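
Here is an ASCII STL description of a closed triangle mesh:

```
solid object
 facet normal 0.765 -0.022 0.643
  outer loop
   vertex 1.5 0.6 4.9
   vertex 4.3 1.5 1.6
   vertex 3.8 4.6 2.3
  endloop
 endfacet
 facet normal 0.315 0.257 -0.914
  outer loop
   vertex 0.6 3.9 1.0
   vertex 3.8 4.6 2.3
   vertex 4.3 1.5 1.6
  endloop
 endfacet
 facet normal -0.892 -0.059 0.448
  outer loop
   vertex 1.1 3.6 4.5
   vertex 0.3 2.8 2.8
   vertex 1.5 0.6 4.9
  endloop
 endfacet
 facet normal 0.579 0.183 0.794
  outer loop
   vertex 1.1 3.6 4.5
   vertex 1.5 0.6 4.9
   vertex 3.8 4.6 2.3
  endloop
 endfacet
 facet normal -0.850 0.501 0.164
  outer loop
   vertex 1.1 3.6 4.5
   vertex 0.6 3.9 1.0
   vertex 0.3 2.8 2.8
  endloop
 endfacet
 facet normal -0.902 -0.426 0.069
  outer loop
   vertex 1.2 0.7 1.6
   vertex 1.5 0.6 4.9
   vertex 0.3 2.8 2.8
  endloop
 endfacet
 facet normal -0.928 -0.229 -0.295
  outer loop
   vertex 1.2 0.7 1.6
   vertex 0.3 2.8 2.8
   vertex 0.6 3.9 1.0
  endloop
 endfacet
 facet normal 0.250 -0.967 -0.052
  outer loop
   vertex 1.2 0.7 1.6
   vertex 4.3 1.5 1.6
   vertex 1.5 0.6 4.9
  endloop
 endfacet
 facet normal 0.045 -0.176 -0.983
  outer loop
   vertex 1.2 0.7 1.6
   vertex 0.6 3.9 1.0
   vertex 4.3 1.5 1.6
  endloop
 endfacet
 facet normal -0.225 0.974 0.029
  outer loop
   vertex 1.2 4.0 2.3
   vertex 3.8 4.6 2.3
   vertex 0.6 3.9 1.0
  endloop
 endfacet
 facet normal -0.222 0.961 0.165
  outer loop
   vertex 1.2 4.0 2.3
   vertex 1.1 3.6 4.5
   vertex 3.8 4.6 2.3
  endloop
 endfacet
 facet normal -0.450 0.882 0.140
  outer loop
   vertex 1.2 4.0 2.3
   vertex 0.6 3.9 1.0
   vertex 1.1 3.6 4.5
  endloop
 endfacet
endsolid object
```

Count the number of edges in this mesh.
18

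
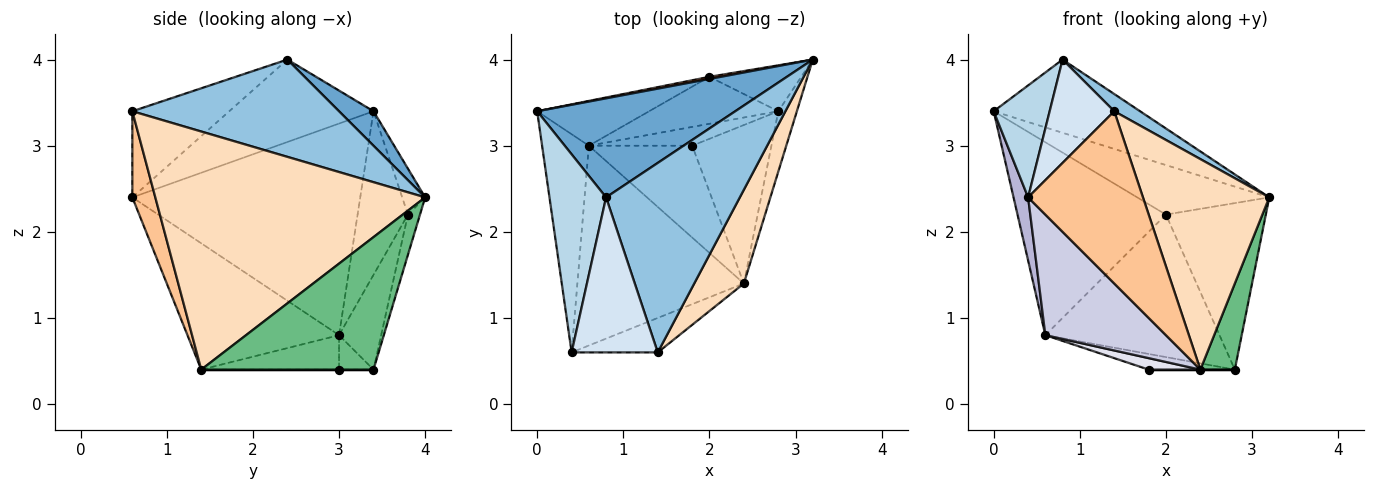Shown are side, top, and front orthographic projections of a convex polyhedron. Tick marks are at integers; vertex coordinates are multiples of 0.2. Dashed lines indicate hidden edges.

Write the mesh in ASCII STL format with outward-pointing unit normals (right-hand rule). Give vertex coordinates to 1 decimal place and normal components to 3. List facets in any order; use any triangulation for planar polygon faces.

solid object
 facet normal 0.139 0.589 0.796
  outer loop
   vertex 0.8 2.4 4.0
   vertex 3.2 4.0 2.4
   vertex 0.0 3.4 3.4
  endloop
 endfacet
 facet normal 0.587 -0.073 0.807
  outer loop
   vertex 0.8 2.4 4.0
   vertex 1.4 0.6 3.4
   vertex 3.2 4.0 2.4
  endloop
 endfacet
 facet normal -0.785 -0.305 0.539
  outer loop
   vertex 0.8 2.4 4.0
   vertex 0.0 3.4 3.4
   vertex 0.4 0.6 2.4
  endloop
 endfacet
 facet normal -0.640 -0.426 0.640
  outer loop
   vertex 0.8 2.4 4.0
   vertex 0.4 0.6 2.4
   vertex 1.4 0.6 3.4
  endloop
 endfacet
 facet normal -0.171 0.984 0.043
  outer loop
   vertex 2.0 3.8 2.2
   vertex 0.0 3.4 3.4
   vertex 3.2 4.0 2.4
  endloop
 endfacet
 facet normal -0.116 0.958 -0.264
  outer loop
   vertex 2.0 3.8 2.2
   vertex 3.2 4.0 2.4
   vertex 2.8 3.4 0.4
  endloop
 endfacet
 facet normal 0.192 -0.962 -0.192
  outer loop
   vertex 2.4 1.4 0.4
   vertex 1.4 0.6 3.4
   vertex 0.4 0.6 2.4
  endloop
 endfacet
 facet normal 0.890 -0.417 0.186
  outer loop
   vertex 2.4 1.4 0.4
   vertex 3.2 4.0 2.4
   vertex 1.4 0.6 3.4
  endloop
 endfacet
 facet normal 0.971 -0.194 -0.136
  outer loop
   vertex 2.4 1.4 0.4
   vertex 2.8 3.4 0.4
   vertex 3.2 4.0 2.4
  endloop
 endfacet
 facet normal 0.000 0.000 -1.000
  outer loop
   vertex 2.4 1.4 0.4
   vertex 1.8 3.0 0.4
   vertex 2.8 3.4 0.4
  endloop
 endfacet
 facet normal -0.224 0.926 -0.305
  outer loop
   vertex 0.6 3.0 0.8
   vertex 2.0 3.8 2.2
   vertex 2.8 3.4 0.4
  endloop
 endfacet
 facet normal -0.248 0.620 -0.744
  outer loop
   vertex 0.6 3.0 0.8
   vertex 2.8 3.4 0.4
   vertex 1.8 3.0 0.4
  endloop
 endfacet
 facet normal -0.314 0.925 -0.215
  outer loop
   vertex 0.6 3.0 0.8
   vertex 0.0 3.4 3.4
   vertex 2.0 3.8 2.2
  endloop
 endfacet
 facet normal -0.975 -0.062 -0.215
  outer loop
   vertex 0.6 3.0 0.8
   vertex 0.4 0.6 2.4
   vertex 0.0 3.4 3.4
  endloop
 endfacet
 facet normal -0.545 -0.433 -0.718
  outer loop
   vertex 0.6 3.0 0.8
   vertex 2.4 1.4 0.4
   vertex 0.4 0.6 2.4
  endloop
 endfacet
 facet normal -0.314 -0.118 -0.942
  outer loop
   vertex 0.6 3.0 0.8
   vertex 1.8 3.0 0.4
   vertex 2.4 1.4 0.4
  endloop
 endfacet
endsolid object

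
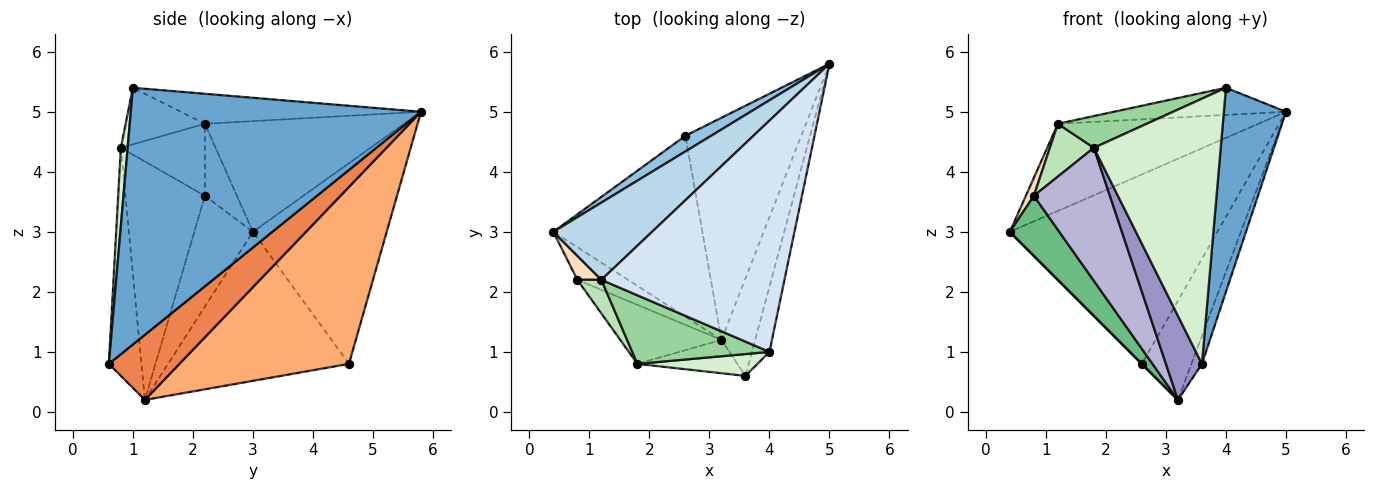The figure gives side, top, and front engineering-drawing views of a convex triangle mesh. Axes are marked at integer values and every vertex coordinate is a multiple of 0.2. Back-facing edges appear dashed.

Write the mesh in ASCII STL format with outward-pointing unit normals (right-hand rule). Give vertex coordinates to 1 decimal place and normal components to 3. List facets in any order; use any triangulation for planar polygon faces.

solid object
 facet normal 0.976 -0.209 -0.067
  outer loop
   vertex 4.0 1.0 5.4
   vertex 3.6 0.6 0.8
   vertex 5.0 5.8 5.0
  endloop
 endfacet
 facet normal -0.541 0.838 0.069
  outer loop
   vertex 2.6 4.6 0.8
   vertex 0.4 3.0 3.0
   vertex 5.0 5.8 5.0
  endloop
 endfacet
 facet normal -0.597 0.600 0.532
  outer loop
   vertex 1.2 2.2 4.8
   vertex 5.0 5.8 5.0
   vertex 0.4 3.0 3.0
  endloop
 endfacet
 facet normal -0.161 0.115 0.980
  outer loop
   vertex 1.2 2.2 4.8
   vertex 4.0 1.0 5.4
   vertex 5.0 5.8 5.0
  endloop
 endfacet
 facet normal 0.880 0.131 -0.456
  outer loop
   vertex 3.2 1.2 0.2
   vertex 5.0 5.8 5.0
   vertex 3.6 0.6 0.8
  endloop
 endfacet
 facet normal 0.813 0.237 -0.532
  outer loop
   vertex 3.2 1.2 0.2
   vertex 2.6 4.6 0.8
   vertex 5.0 5.8 5.0
  endloop
 endfacet
 facet normal -0.707 0.000 -0.707
  outer loop
   vertex 3.2 1.2 0.2
   vertex 0.4 3.0 3.0
   vertex 2.6 4.6 0.8
  endloop
 endfacet
 facet normal -0.923 -0.231 0.308
  outer loop
   vertex 0.8 2.2 3.6
   vertex 1.2 2.2 4.8
   vertex 0.4 3.0 3.0
  endloop
 endfacet
 facet normal -0.722 -0.609 -0.330
  outer loop
   vertex 0.8 2.2 3.6
   vertex 0.4 3.0 3.0
   vertex 3.2 1.2 0.2
  endloop
 endfacet
 facet normal -0.351 -0.393 0.850
  outer loop
   vertex 1.8 0.8 4.4
   vertex 4.0 1.0 5.4
   vertex 1.2 2.2 4.8
  endloop
 endfacet
 facet normal -0.850 -0.445 0.283
  outer loop
   vertex 1.8 0.8 4.4
   vertex 1.2 2.2 4.8
   vertex 0.8 2.2 3.6
  endloop
 endfacet
 facet normal 0.053 -0.995 0.082
  outer loop
   vertex 1.8 0.8 4.4
   vertex 3.6 0.6 0.8
   vertex 4.0 1.0 5.4
  endloop
 endfacet
 facet normal -0.644 -0.711 -0.282
  outer loop
   vertex 1.8 0.8 4.4
   vertex 3.2 1.2 0.2
   vertex 3.6 0.6 0.8
  endloop
 endfacet
 facet normal -0.691 -0.661 -0.293
  outer loop
   vertex 1.8 0.8 4.4
   vertex 0.8 2.2 3.6
   vertex 3.2 1.2 0.2
  endloop
 endfacet
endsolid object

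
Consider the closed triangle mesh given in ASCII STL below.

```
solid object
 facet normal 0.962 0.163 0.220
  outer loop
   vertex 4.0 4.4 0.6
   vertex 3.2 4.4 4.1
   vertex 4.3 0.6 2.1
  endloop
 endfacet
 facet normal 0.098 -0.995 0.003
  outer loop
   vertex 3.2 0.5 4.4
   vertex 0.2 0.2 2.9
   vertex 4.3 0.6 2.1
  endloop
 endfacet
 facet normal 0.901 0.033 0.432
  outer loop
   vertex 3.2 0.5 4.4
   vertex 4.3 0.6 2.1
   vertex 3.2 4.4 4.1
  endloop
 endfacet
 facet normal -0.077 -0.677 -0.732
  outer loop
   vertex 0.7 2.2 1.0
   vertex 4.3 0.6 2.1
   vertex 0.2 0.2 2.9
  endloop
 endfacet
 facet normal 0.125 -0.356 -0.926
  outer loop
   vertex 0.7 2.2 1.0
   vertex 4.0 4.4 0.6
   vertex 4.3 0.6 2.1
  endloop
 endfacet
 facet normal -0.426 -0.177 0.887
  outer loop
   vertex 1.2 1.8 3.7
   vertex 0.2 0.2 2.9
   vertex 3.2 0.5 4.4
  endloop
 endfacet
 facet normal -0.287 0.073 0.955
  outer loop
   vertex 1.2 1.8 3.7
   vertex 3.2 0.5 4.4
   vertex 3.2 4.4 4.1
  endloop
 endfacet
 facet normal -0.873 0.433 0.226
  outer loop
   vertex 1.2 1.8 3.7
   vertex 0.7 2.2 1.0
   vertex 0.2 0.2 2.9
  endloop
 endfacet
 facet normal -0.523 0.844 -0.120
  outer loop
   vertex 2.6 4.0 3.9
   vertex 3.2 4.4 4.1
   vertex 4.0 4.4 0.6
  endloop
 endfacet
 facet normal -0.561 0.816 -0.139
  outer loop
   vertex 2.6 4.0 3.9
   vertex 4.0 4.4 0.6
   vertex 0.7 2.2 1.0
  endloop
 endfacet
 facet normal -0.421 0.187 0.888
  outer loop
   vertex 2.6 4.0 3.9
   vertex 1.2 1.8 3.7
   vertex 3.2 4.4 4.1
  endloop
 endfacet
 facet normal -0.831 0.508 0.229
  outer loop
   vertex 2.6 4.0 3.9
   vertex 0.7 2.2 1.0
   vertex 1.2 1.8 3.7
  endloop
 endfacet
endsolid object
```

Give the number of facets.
12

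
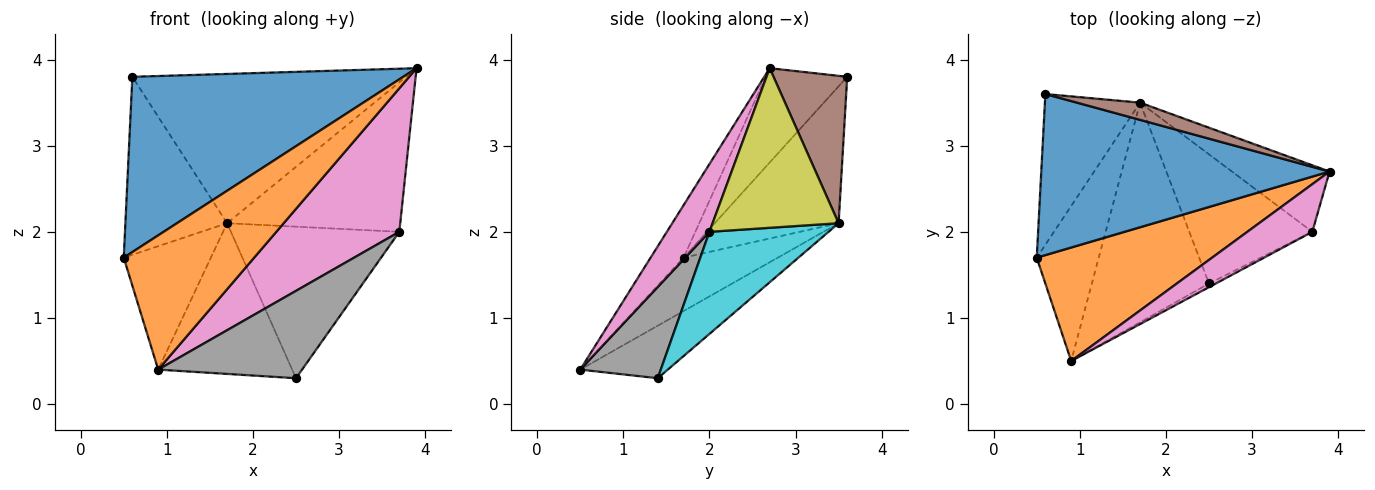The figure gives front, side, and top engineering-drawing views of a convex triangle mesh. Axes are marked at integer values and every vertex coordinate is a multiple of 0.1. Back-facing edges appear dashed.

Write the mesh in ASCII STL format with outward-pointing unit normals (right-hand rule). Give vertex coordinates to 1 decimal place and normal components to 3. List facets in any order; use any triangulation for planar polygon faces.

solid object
 facet normal -0.216 -0.719 0.661
  outer loop
   vertex 0.6 3.6 3.8
   vertex 0.5 1.7 1.7
   vertex 3.9 2.7 3.9
  endloop
 endfacet
 facet normal -0.190 -0.750 0.634
  outer loop
   vertex 0.9 0.5 0.4
   vertex 3.9 2.7 3.9
   vertex 0.5 1.7 1.7
  endloop
 endfacet
 facet normal -0.681 0.559 -0.473
  outer loop
   vertex 1.7 3.5 2.1
   vertex 0.5 1.7 1.7
   vertex 0.6 3.6 3.8
  endloop
 endfacet
 facet normal -0.559 0.517 -0.649
  outer loop
   vertex 1.7 3.5 2.1
   vertex 0.9 0.5 0.4
   vertex 0.5 1.7 1.7
  endloop
 endfacet
 facet normal -0.347 0.531 -0.773
  outer loop
   vertex 1.7 3.5 2.1
   vertex 2.5 1.4 0.3
   vertex 0.9 0.5 0.4
  endloop
 endfacet
 facet normal 0.258 0.960 0.111
  outer loop
   vertex 1.7 3.5 2.1
   vertex 0.6 3.6 3.8
   vertex 3.9 2.7 3.9
  endloop
 endfacet
 facet normal 0.312 -0.902 0.299
  outer loop
   vertex 3.7 2.0 2.0
   vertex 3.9 2.7 3.9
   vertex 0.9 0.5 0.4
  endloop
 endfacet
 facet normal 0.488 -0.872 -0.037
  outer loop
   vertex 3.7 2.0 2.0
   vertex 0.9 0.5 0.4
   vertex 2.5 1.4 0.3
  endloop
 endfacet
 facet normal 0.554 0.761 -0.339
  outer loop
   vertex 3.7 2.0 2.0
   vertex 1.7 3.5 2.1
   vertex 3.9 2.7 3.9
  endloop
 endfacet
 facet normal 0.474 0.670 -0.571
  outer loop
   vertex 3.7 2.0 2.0
   vertex 2.5 1.4 0.3
   vertex 1.7 3.5 2.1
  endloop
 endfacet
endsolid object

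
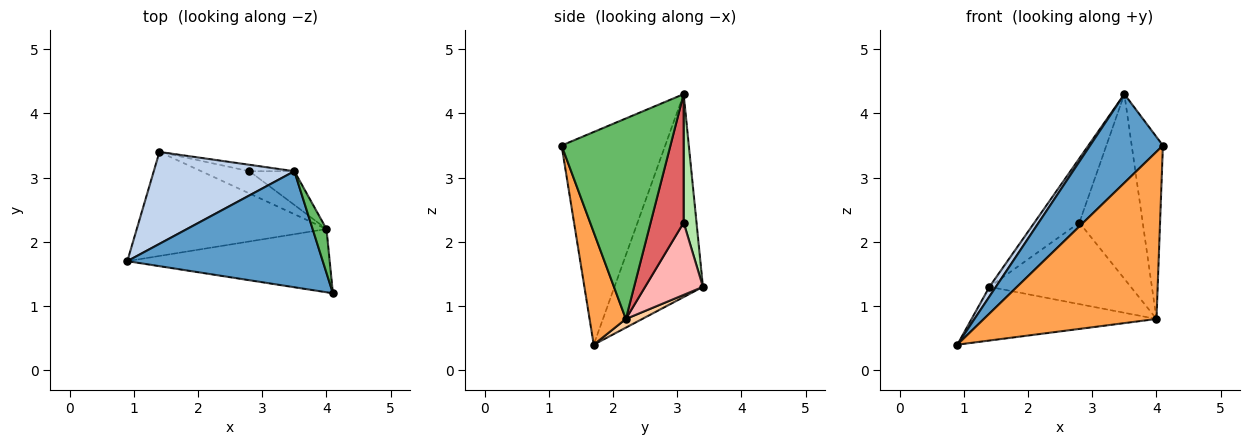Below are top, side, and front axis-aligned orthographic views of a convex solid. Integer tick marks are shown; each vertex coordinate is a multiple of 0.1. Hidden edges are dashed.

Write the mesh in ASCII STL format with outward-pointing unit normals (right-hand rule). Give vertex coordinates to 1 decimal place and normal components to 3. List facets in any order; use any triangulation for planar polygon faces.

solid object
 facet normal -0.654 -0.460 0.601
  outer loop
   vertex 3.5 3.1 4.3
   vertex 0.9 1.7 0.4
   vertex 4.1 1.2 3.5
  endloop
 endfacet
 facet normal -0.821 -0.060 0.568
  outer loop
   vertex 1.4 3.4 1.3
   vertex 0.9 1.7 0.4
   vertex 3.5 3.1 4.3
  endloop
 endfacet
 facet normal 0.193 -0.918 -0.347
  outer loop
   vertex 4.0 2.2 0.8
   vertex 4.1 1.2 3.5
   vertex 0.9 1.7 0.4
  endloop
 endfacet
 facet normal 0.041 0.458 -0.888
  outer loop
   vertex 4.0 2.2 0.8
   vertex 0.9 1.7 0.4
   vertex 1.4 3.4 1.3
  endloop
 endfacet
 facet normal 0.959 0.275 0.066
  outer loop
   vertex 4.0 2.2 0.8
   vertex 3.5 3.1 4.3
   vertex 4.1 1.2 3.5
  endloop
 endfacet
 facet normal 0.273 0.957 -0.096
  outer loop
   vertex 2.8 3.1 2.3
   vertex 1.4 3.4 1.3
   vertex 3.5 3.1 4.3
  endloop
 endfacet
 facet normal 0.457 0.875 -0.160
  outer loop
   vertex 2.8 3.1 2.3
   vertex 3.5 3.1 4.3
   vertex 4.0 2.2 0.8
  endloop
 endfacet
 facet normal 0.367 0.897 -0.245
  outer loop
   vertex 2.8 3.1 2.3
   vertex 4.0 2.2 0.8
   vertex 1.4 3.4 1.3
  endloop
 endfacet
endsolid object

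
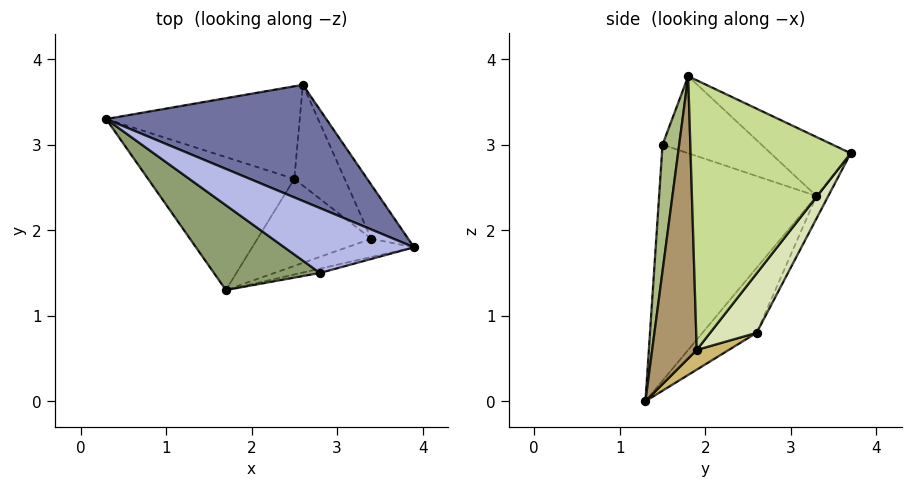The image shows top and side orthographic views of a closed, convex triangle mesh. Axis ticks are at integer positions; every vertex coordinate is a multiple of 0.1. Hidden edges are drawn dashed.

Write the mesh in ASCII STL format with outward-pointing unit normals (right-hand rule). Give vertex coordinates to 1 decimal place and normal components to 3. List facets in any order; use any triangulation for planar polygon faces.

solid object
 facet normal -0.249 0.270 0.930
  outer loop
   vertex 2.6 3.7 2.9
   vertex 0.3 3.3 2.4
   vertex 3.9 1.8 3.8
  endloop
 endfacet
 facet normal -0.315 0.630 -0.709
  outer loop
   vertex 2.5 2.6 0.8
   vertex 1.7 1.3 0.0
   vertex 0.3 3.3 2.4
  endloop
 endfacet
 facet normal -0.054 0.886 -0.461
  outer loop
   vertex 2.5 2.6 0.8
   vertex 0.3 3.3 2.4
   vertex 2.6 3.7 2.9
  endloop
 endfacet
 facet normal -0.470 -0.389 0.792
  outer loop
   vertex 2.8 1.5 3.0
   vertex 3.9 1.8 3.8
   vertex 0.3 3.3 2.4
  endloop
 endfacet
 facet normal -0.604 -0.749 0.272
  outer loop
   vertex 2.8 1.5 3.0
   vertex 0.3 3.3 2.4
   vertex 1.7 1.3 0.0
  endloop
 endfacet
 facet normal 0.292 -0.955 -0.043
  outer loop
   vertex 2.8 1.5 3.0
   vertex 1.7 1.3 0.0
   vertex 3.9 1.8 3.8
  endloop
 endfacet
 facet normal 0.844 0.523 -0.116
  outer loop
   vertex 3.4 1.9 0.6
   vertex 2.6 3.7 2.9
   vertex 3.9 1.8 3.8
  endloop
 endfacet
 facet normal 0.497 0.759 -0.421
  outer loop
   vertex 3.4 1.9 0.6
   vertex 2.5 2.6 0.8
   vertex 2.6 3.7 2.9
  endloop
 endfacet
 facet normal 0.358 -0.930 -0.085
  outer loop
   vertex 3.4 1.9 0.6
   vertex 3.9 1.8 3.8
   vertex 1.7 1.3 0.0
  endloop
 endfacet
 facet normal 0.153 0.448 -0.881
  outer loop
   vertex 3.4 1.9 0.6
   vertex 1.7 1.3 0.0
   vertex 2.5 2.6 0.8
  endloop
 endfacet
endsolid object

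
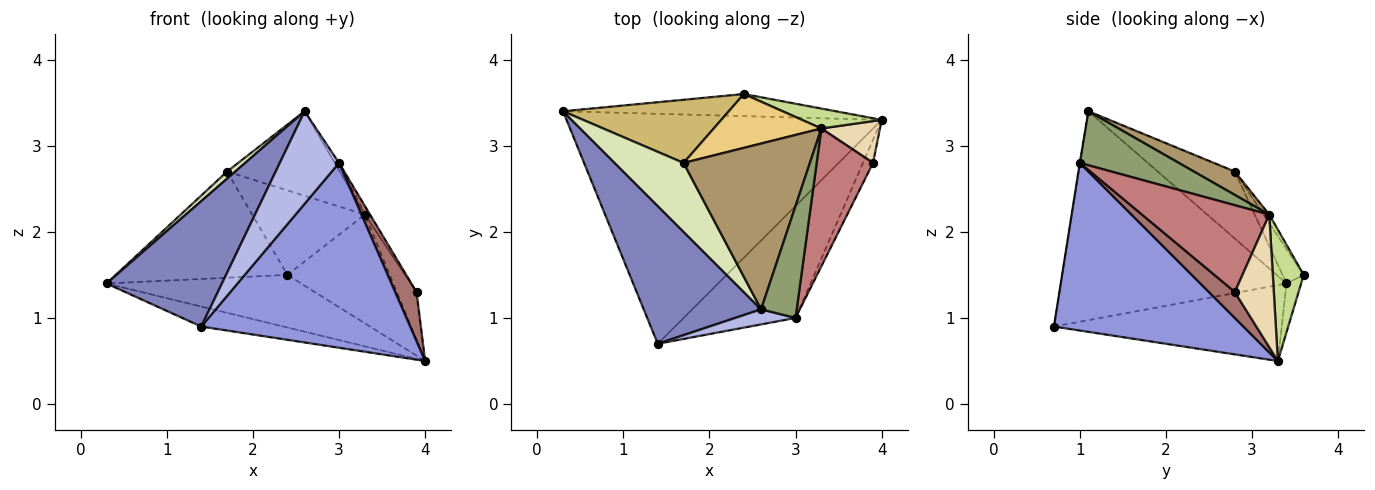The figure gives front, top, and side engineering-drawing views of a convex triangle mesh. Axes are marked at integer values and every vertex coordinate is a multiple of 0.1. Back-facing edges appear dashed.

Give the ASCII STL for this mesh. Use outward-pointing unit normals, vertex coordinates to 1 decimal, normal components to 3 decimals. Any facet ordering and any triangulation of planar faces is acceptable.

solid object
 facet normal -0.233 0.084 -0.969
  outer loop
   vertex 1.4 0.7 0.9
   vertex 0.3 3.4 1.4
   vertex 4.0 3.3 0.5
  endloop
 endfacet
 facet normal -0.796 -0.407 0.447
  outer loop
   vertex 2.6 1.1 3.4
   vertex 0.3 3.4 1.4
   vertex 1.4 0.7 0.9
  endloop
 endfacet
 facet normal 0.613 -0.676 -0.409
  outer loop
   vertex 3.0 1.0 2.8
   vertex 1.4 0.7 0.9
   vertex 4.0 3.3 0.5
  endloop
 endfacet
 facet normal -0.006 -0.987 0.161
  outer loop
   vertex 3.0 1.0 2.8
   vertex 2.6 1.1 3.4
   vertex 1.4 0.7 0.9
  endloop
 endfacet
 facet normal 0.834 0.036 0.550
  outer loop
   vertex 3.0 1.0 2.8
   vertex 3.3 3.2 2.2
   vertex 2.6 1.1 3.4
  endloop
 endfacet
 facet normal -0.069 0.920 -0.387
  outer loop
   vertex 2.4 3.6 1.5
   vertex 4.0 3.3 0.5
   vertex 0.3 3.4 1.4
  endloop
 endfacet
 facet normal 0.285 0.943 0.173
  outer loop
   vertex 2.4 3.6 1.5
   vertex 3.3 3.2 2.2
   vertex 4.0 3.3 0.5
  endloop
 endfacet
 facet normal -0.695 -0.074 0.715
  outer loop
   vertex 1.7 2.8 2.7
   vertex 0.3 3.4 1.4
   vertex 2.6 1.1 3.4
  endloop
 endfacet
 facet normal 0.163 0.448 0.879
  outer loop
   vertex 1.7 2.8 2.7
   vertex 2.6 1.1 3.4
   vertex 3.3 3.2 2.2
  endloop
 endfacet
 facet normal -0.106 0.855 0.508
  outer loop
   vertex 1.7 2.8 2.7
   vertex 2.4 3.6 1.5
   vertex 0.3 3.4 1.4
  endloop
 endfacet
 facet normal -0.043 0.843 0.537
  outer loop
   vertex 1.7 2.8 2.7
   vertex 3.3 3.2 2.2
   vertex 2.4 3.6 1.5
  endloop
 endfacet
 facet normal 0.830 0.420 0.367
  outer loop
   vertex 3.9 2.8 1.3
   vertex 4.0 3.3 0.5
   vertex 3.3 3.2 2.2
  endloop
 endfacet
 facet normal 0.738 -0.610 -0.289
  outer loop
   vertex 3.9 2.8 1.3
   vertex 3.0 1.0 2.8
   vertex 4.0 3.3 0.5
  endloop
 endfacet
 facet normal 0.838 0.034 0.544
  outer loop
   vertex 3.9 2.8 1.3
   vertex 3.3 3.2 2.2
   vertex 3.0 1.0 2.8
  endloop
 endfacet
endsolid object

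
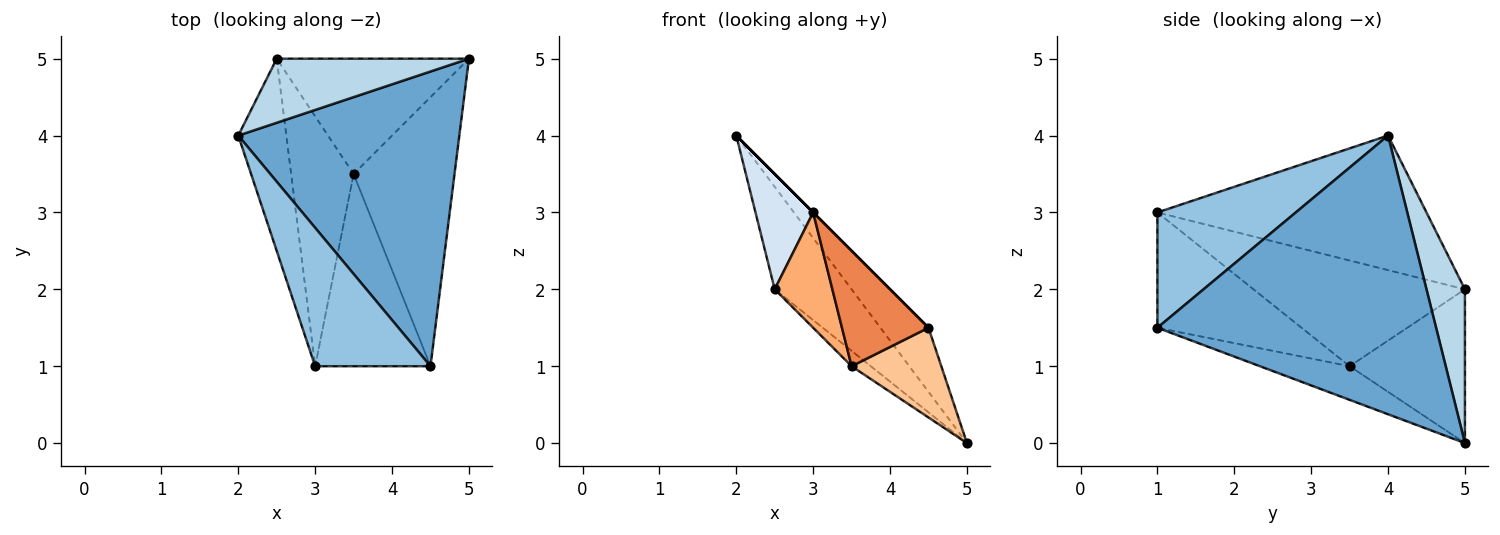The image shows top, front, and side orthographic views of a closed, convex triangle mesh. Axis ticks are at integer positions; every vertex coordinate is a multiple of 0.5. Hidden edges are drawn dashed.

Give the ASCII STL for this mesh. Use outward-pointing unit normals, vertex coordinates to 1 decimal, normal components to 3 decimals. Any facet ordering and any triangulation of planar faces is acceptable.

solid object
 facet normal 0.776 0.134 0.616
  outer loop
   vertex 4.5 1.0 1.5
   vertex 5.0 5.0 0.0
   vertex 2.0 4.0 4.0
  endloop
 endfacet
 facet normal 0.707 0.000 0.707
  outer loop
   vertex 3.0 1.0 3.0
   vertex 4.5 1.0 1.5
   vertex 2.0 4.0 4.0
  endloop
 endfacet
 facet normal 0.390 0.781 0.488
  outer loop
   vertex 2.5 5.0 2.0
   vertex 2.0 4.0 4.0
   vertex 5.0 5.0 0.0
  endloop
 endfacet
 facet normal -0.923 -0.198 -0.330
  outer loop
   vertex 2.5 5.0 2.0
   vertex 3.0 1.0 3.0
   vertex 2.0 4.0 4.0
  endloop
 endfacet
 facet normal -0.651 -0.391 -0.651
  outer loop
   vertex 3.5 3.5 1.0
   vertex 4.5 1.0 1.5
   vertex 3.0 1.0 3.0
  endloop
 endfacet
 facet normal -0.838 -0.229 -0.495
  outer loop
   vertex 3.5 3.5 1.0
   vertex 3.0 1.0 3.0
   vertex 2.5 5.0 2.0
  endloop
 endfacet
 facet normal -0.302 -0.302 -0.905
  outer loop
   vertex 3.5 3.5 1.0
   vertex 5.0 5.0 0.0
   vertex 4.5 1.0 1.5
  endloop
 endfacet
 facet normal -0.621 0.104 -0.777
  outer loop
   vertex 3.5 3.5 1.0
   vertex 2.5 5.0 2.0
   vertex 5.0 5.0 0.0
  endloop
 endfacet
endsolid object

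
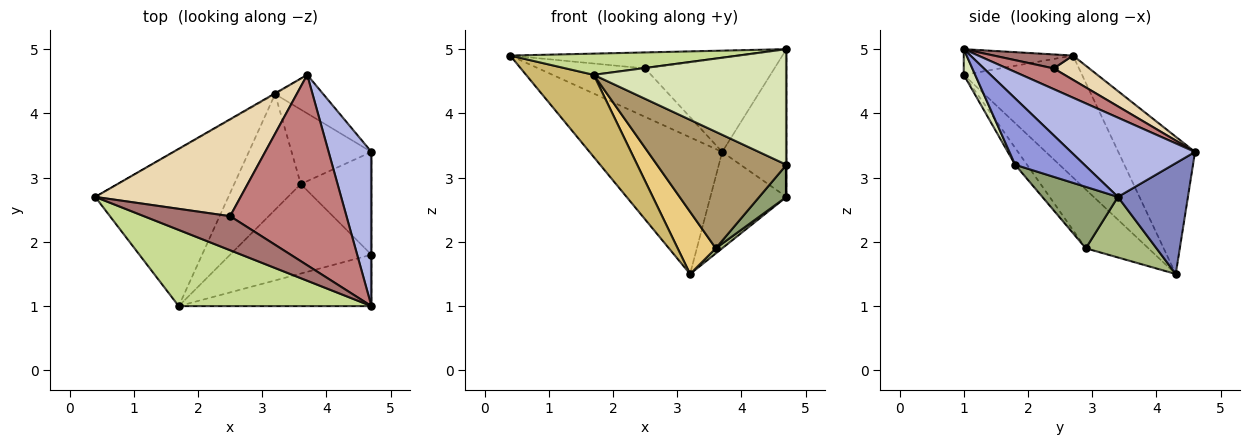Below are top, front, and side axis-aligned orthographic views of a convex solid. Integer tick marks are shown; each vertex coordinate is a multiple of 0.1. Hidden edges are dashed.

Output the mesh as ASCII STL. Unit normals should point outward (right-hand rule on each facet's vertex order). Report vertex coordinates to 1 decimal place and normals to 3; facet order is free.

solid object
 facet normal -0.501 0.866 -0.005
  outer loop
   vertex 3.2 4.3 1.5
   vertex 0.4 2.7 4.9
   vertex 3.7 4.6 3.4
  endloop
 endfacet
 facet normal 0.649 0.706 -0.282
  outer loop
   vertex 4.7 3.4 2.7
   vertex 3.2 4.3 1.5
   vertex 3.7 4.6 3.4
  endloop
 endfacet
 facet normal 1.000 0.000 0.000
  outer loop
   vertex 4.7 3.4 2.7
   vertex 4.7 1.0 5.0
   vertex 4.7 1.8 3.2
  endloop
 endfacet
 facet normal 0.801 0.415 0.433
  outer loop
   vertex 4.7 3.4 2.7
   vertex 3.7 4.6 3.4
   vertex 4.7 1.0 5.0
  endloop
 endfacet
 facet normal 0.639 -0.230 -0.735
  outer loop
   vertex 4.7 3.4 2.7
   vertex 4.7 1.8 3.2
   vertex 3.6 2.9 1.9
  endloop
 endfacet
 facet normal 0.603 -0.055 -0.795
  outer loop
   vertex 4.7 3.4 2.7
   vertex 3.6 2.9 1.9
   vertex 3.2 4.3 1.5
  endloop
 endfacet
 facet normal -0.127 -0.266 0.956
  outer loop
   vertex 1.7 1.0 4.6
   vertex 4.7 1.0 5.0
   vertex 0.4 2.7 4.9
  endloop
 endfacet
 facet normal 0.054 -0.912 -0.406
  outer loop
   vertex 1.7 1.0 4.6
   vertex 4.7 1.8 3.2
   vertex 4.7 1.0 5.0
  endloop
 endfacet
 facet normal -0.073 -0.791 -0.608
  outer loop
   vertex 1.7 1.0 4.6
   vertex 3.6 2.9 1.9
   vertex 4.7 1.8 3.2
  endloop
 endfacet
 facet normal -0.630 -0.360 -0.688
  outer loop
   vertex 1.7 1.0 4.6
   vertex 0.4 2.7 4.9
   vertex 3.2 4.3 1.5
  endloop
 endfacet
 facet normal -0.614 -0.374 -0.695
  outer loop
   vertex 1.7 1.0 4.6
   vertex 3.2 4.3 1.5
   vertex 3.6 2.9 1.9
  endloop
 endfacet
 facet normal 0.147 0.442 0.885
  outer loop
   vertex 2.5 2.4 4.7
   vertex 3.7 4.6 3.4
   vertex 0.4 2.7 4.9
  endloop
 endfacet
 facet normal 0.145 0.420 0.896
  outer loop
   vertex 2.5 2.4 4.7
   vertex 0.4 2.7 4.9
   vertex 4.7 1.0 5.0
  endloop
 endfacet
 facet normal 0.158 0.437 0.885
  outer loop
   vertex 2.5 2.4 4.7
   vertex 4.7 1.0 5.0
   vertex 3.7 4.6 3.4
  endloop
 endfacet
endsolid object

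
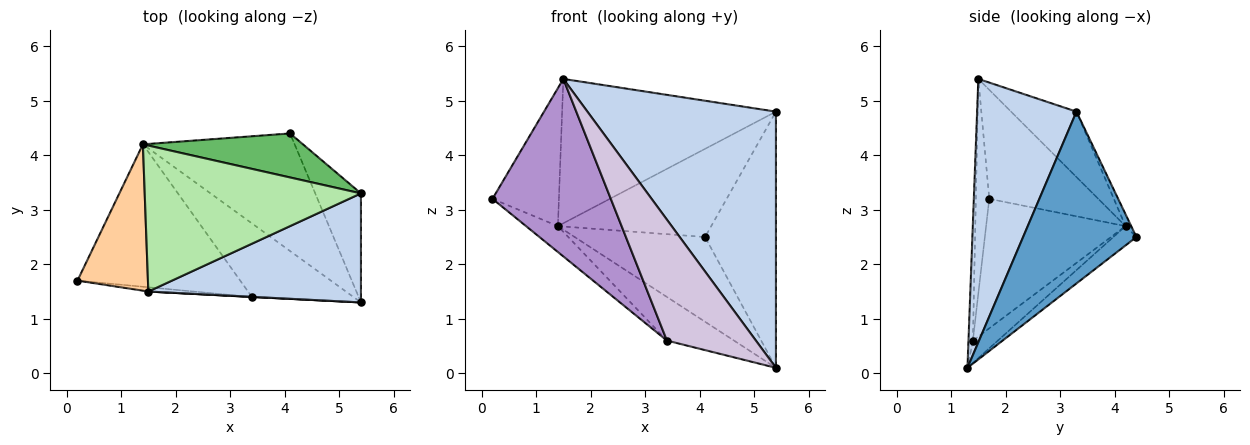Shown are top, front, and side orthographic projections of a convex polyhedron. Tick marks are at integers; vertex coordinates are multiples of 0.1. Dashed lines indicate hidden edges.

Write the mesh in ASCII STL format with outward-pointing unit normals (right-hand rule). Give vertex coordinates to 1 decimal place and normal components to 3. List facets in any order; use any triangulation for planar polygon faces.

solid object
 facet normal 0.827 0.517 -0.220
  outer loop
   vertex 5.4 3.3 4.8
   vertex 5.4 1.3 0.1
   vertex 4.1 4.4 2.5
  endloop
 endfacet
 facet normal 0.436 -0.828 0.352
  outer loop
   vertex 5.4 3.3 4.8
   vertex 1.5 1.5 5.4
   vertex 5.4 1.3 0.1
  endloop
 endfacet
 facet normal -0.103 0.582 -0.807
  outer loop
   vertex 1.4 4.2 2.7
   vertex 4.1 4.4 2.5
   vertex 5.4 1.3 0.1
  endloop
 endfacet
 facet normal -0.748 0.456 0.483
  outer loop
   vertex 1.4 4.2 2.7
   vertex 0.2 1.7 3.2
   vertex 1.5 1.5 5.4
  endloop
 endfacet
 facet normal -0.033 0.894 0.446
  outer loop
   vertex 1.4 4.2 2.7
   vertex 5.4 3.3 4.8
   vertex 4.1 4.4 2.5
  endloop
 endfacet
 facet normal -0.210 0.687 0.695
  outer loop
   vertex 1.4 4.2 2.7
   vertex 1.5 1.5 5.4
   vertex 5.4 3.3 4.8
  endloop
 endfacet
 facet normal -0.616 0.141 -0.775
  outer loop
   vertex 3.4 1.4 0.6
   vertex 0.2 1.7 3.2
   vertex 1.4 4.2 2.7
  endloop
 endfacet
 facet normal -0.186 0.501 -0.845
  outer loop
   vertex 3.4 1.4 0.6
   vertex 1.4 4.2 2.7
   vertex 5.4 1.3 0.1
  endloop
 endfacet
 facet normal -0.112 -0.993 -0.024
  outer loop
   vertex 3.4 1.4 0.6
   vertex 1.5 1.5 5.4
   vertex 0.2 1.7 3.2
  endloop
 endfacet
 facet normal -0.050 -0.999 0.001
  outer loop
   vertex 3.4 1.4 0.6
   vertex 5.4 1.3 0.1
   vertex 1.5 1.5 5.4
  endloop
 endfacet
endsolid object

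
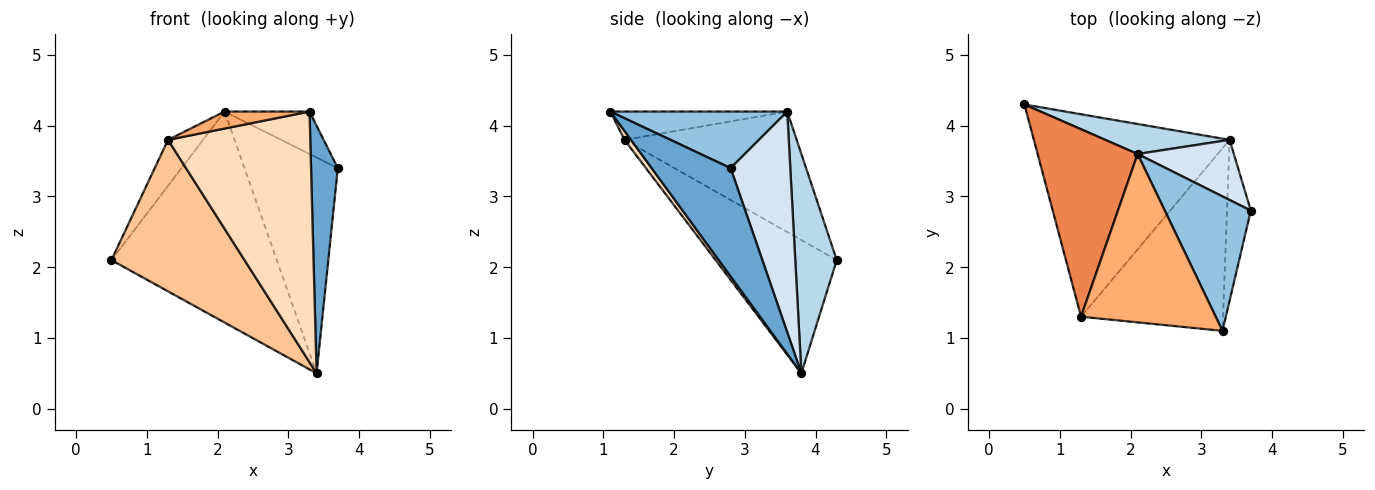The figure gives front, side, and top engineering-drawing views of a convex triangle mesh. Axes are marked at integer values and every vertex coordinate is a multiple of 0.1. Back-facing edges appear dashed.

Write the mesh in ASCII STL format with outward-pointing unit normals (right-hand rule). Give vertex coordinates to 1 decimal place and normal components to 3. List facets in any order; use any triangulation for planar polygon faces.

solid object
 facet normal 0.927 -0.314 -0.204
  outer loop
   vertex 3.4 3.8 0.5
   vertex 3.7 2.8 3.4
   vertex 3.3 1.1 4.2
  endloop
 endfacet
 facet normal 0.531 0.255 0.808
  outer loop
   vertex 2.1 3.6 4.2
   vertex 3.3 1.1 4.2
   vertex 3.7 2.8 3.4
  endloop
 endfacet
 facet normal 0.241 0.961 0.137
  outer loop
   vertex 2.1 3.6 4.2
   vertex 3.4 3.8 0.5
   vertex 0.5 4.3 2.1
  endloop
 endfacet
 facet normal 0.524 0.820 0.229
  outer loop
   vertex 2.1 3.6 4.2
   vertex 3.7 2.8 3.4
   vertex 3.4 3.8 0.5
  endloop
 endfacet
 facet normal -0.760 0.155 0.631
  outer loop
   vertex 1.3 1.3 3.8
   vertex 2.1 3.6 4.2
   vertex 0.5 4.3 2.1
  endloop
 endfacet
 facet normal -0.205 -0.098 0.974
  outer loop
   vertex 1.3 1.3 3.8
   vertex 3.3 1.1 4.2
   vertex 2.1 3.6 4.2
  endloop
 endfacet
 facet normal -0.479 -0.526 -0.703
  outer loop
   vertex 1.3 1.3 3.8
   vertex 0.5 4.3 2.1
   vertex 3.4 3.8 0.5
  endloop
 endfacet
 facet normal 0.037 -0.808 -0.588
  outer loop
   vertex 1.3 1.3 3.8
   vertex 3.4 3.8 0.5
   vertex 3.3 1.1 4.2
  endloop
 endfacet
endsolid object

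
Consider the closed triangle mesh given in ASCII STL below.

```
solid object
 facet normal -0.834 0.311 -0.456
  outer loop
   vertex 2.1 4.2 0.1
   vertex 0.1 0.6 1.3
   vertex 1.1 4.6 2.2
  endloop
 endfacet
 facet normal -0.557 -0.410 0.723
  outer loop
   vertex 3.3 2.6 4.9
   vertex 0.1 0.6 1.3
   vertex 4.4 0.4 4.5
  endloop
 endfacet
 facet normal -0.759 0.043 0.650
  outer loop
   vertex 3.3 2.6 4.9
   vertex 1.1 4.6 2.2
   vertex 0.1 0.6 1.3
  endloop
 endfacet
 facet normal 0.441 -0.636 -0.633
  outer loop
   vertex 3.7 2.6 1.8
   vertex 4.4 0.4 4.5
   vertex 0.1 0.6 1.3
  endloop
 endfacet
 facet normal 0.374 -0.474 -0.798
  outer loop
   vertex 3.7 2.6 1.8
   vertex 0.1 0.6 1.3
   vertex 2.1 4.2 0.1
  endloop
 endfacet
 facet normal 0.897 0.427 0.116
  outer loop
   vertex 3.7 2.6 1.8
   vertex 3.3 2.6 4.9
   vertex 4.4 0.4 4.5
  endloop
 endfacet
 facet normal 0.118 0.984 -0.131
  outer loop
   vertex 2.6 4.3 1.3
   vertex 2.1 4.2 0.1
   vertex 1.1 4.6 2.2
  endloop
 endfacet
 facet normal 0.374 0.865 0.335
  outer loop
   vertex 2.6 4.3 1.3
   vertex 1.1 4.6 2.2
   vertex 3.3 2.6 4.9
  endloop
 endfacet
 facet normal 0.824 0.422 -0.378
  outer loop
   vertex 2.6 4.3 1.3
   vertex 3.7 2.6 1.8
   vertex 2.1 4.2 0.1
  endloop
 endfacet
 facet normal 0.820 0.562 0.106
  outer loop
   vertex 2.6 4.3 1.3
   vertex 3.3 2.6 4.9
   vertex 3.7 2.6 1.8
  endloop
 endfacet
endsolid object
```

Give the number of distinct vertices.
7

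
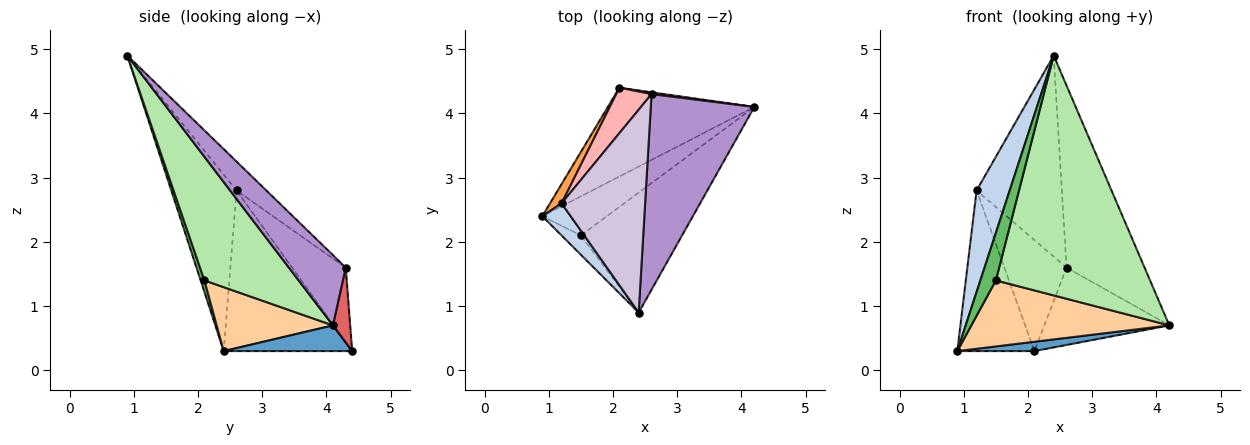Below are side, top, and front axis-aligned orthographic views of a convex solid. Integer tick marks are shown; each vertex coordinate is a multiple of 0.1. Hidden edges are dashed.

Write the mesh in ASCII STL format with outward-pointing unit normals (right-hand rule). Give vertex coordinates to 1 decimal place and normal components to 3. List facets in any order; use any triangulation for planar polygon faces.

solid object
 facet normal 0.172 -0.103 -0.980
  outer loop
   vertex 2.1 4.4 0.3
   vertex 4.2 4.1 0.7
   vertex 0.9 2.4 0.3
  endloop
 endfacet
 facet normal -0.883 -0.448 0.142
  outer loop
   vertex 1.2 2.6 2.8
   vertex 0.9 2.4 0.3
   vertex 2.4 0.9 4.9
  endloop
 endfacet
 facet normal -0.856 0.514 0.062
  outer loop
   vertex 1.2 2.6 2.8
   vertex 2.1 4.4 0.3
   vertex 0.9 2.4 0.3
  endloop
 endfacet
 facet normal 0.451 -0.768 -0.455
  outer loop
   vertex 1.5 2.1 1.4
   vertex 0.9 2.4 0.3
   vertex 4.2 4.1 0.7
  endloop
 endfacet
 facet normal 0.220 -0.904 -0.367
  outer loop
   vertex 1.5 2.1 1.4
   vertex 2.4 0.9 4.9
   vertex 0.9 2.4 0.3
  endloop
 endfacet
 facet normal 0.480 -0.785 -0.392
  outer loop
   vertex 1.5 2.1 1.4
   vertex 4.2 4.1 0.7
   vertex 2.4 0.9 4.9
  endloop
 endfacet
 facet normal 0.137 0.990 0.023
  outer loop
   vertex 2.6 4.3 1.6
   vertex 4.2 4.1 0.7
   vertex 2.1 4.4 0.3
  endloop
 endfacet
 facet normal -0.624 0.723 0.296
  outer loop
   vertex 2.6 4.3 1.6
   vertex 2.1 4.4 0.3
   vertex 1.2 2.6 2.8
  endloop
 endfacet
 facet normal 0.445 0.610 0.656
  outer loop
   vertex 2.6 4.3 1.6
   vertex 2.4 0.9 4.9
   vertex 4.2 4.1 0.7
  endloop
 endfacet
 facet normal -0.239 0.684 0.690
  outer loop
   vertex 2.6 4.3 1.6
   vertex 1.2 2.6 2.8
   vertex 2.4 0.9 4.9
  endloop
 endfacet
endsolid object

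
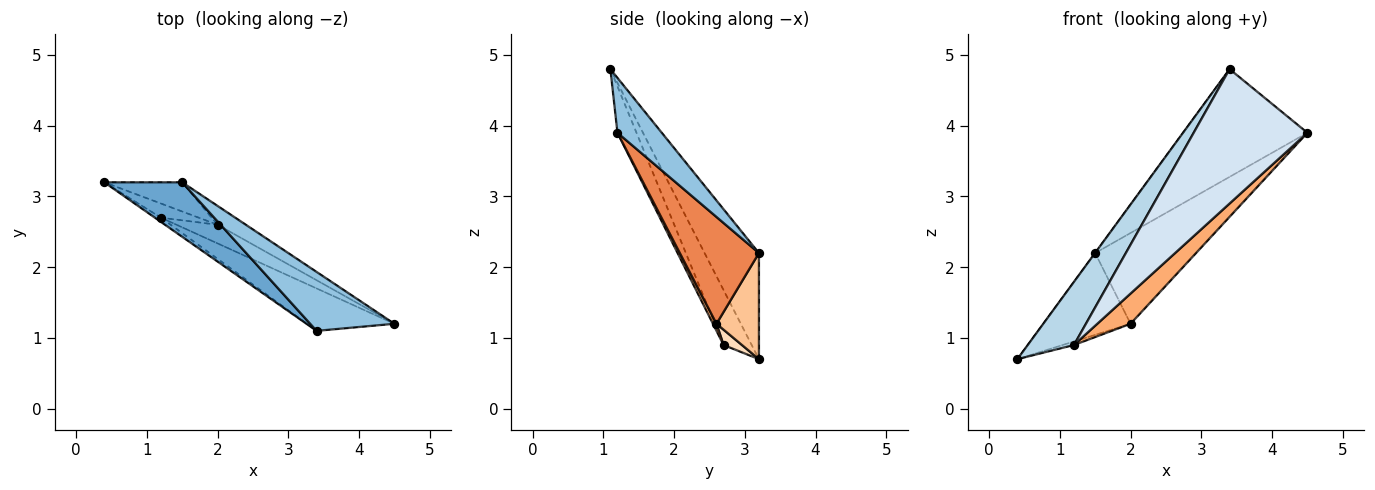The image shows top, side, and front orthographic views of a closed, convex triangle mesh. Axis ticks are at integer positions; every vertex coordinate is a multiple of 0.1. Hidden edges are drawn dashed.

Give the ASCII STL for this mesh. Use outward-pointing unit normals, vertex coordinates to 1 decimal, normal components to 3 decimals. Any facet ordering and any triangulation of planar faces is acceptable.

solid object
 facet normal -0.806 0.003 0.591
  outer loop
   vertex 1.5 3.2 2.2
   vertex 0.4 3.2 0.7
   vertex 3.4 1.1 4.8
  endloop
 endfacet
 facet normal 0.299 0.837 0.458
  outer loop
   vertex 1.5 3.2 2.2
   vertex 3.4 1.1 4.8
   vertex 4.5 1.2 3.9
  endloop
 endfacet
 facet normal -0.519 -0.853 -0.057
  outer loop
   vertex 1.2 2.7 0.9
   vertex 3.4 1.1 4.8
   vertex 0.4 3.2 0.7
  endloop
 endfacet
 facet normal -0.158 -0.942 -0.297
  outer loop
   vertex 1.2 2.7 0.9
   vertex 4.5 1.2 3.9
   vertex 3.4 1.1 4.8
  endloop
 endfacet
 facet normal 0.609 0.777 -0.161
  outer loop
   vertex 2.0 2.6 1.2
   vertex 1.5 3.2 2.2
   vertex 4.5 1.2 3.9
  endloop
 endfacet
 facet normal 0.090 -0.848 -0.523
  outer loop
   vertex 2.0 2.6 1.2
   vertex 4.5 1.2 3.9
   vertex 1.2 2.7 0.9
  endloop
 endfacet
 facet normal 0.417 0.856 -0.305
  outer loop
   vertex 2.0 2.6 1.2
   vertex 0.4 3.2 0.7
   vertex 1.5 3.2 2.2
  endloop
 endfacet
 facet normal 0.367 0.226 -0.903
  outer loop
   vertex 2.0 2.6 1.2
   vertex 1.2 2.7 0.9
   vertex 0.4 3.2 0.7
  endloop
 endfacet
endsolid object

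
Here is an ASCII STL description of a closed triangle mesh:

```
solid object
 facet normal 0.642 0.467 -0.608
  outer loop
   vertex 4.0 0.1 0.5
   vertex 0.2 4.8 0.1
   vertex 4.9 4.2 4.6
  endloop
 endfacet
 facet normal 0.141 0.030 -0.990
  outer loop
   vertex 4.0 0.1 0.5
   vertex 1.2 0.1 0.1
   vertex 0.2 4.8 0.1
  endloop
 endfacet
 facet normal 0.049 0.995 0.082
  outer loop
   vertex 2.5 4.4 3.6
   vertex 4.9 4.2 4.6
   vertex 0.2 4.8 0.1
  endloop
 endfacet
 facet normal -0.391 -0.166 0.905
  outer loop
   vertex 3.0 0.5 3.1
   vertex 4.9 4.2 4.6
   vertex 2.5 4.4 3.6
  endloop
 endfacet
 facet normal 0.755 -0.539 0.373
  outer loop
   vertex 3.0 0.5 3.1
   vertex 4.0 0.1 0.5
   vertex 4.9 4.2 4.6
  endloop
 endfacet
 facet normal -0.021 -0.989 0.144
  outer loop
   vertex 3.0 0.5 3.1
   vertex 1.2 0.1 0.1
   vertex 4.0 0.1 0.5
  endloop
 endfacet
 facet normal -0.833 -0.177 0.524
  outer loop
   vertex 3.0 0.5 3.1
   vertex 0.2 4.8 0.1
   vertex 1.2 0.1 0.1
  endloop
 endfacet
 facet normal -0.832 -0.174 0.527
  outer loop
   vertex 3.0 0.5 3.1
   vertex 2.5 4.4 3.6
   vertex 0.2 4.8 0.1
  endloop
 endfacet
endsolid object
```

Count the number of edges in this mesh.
12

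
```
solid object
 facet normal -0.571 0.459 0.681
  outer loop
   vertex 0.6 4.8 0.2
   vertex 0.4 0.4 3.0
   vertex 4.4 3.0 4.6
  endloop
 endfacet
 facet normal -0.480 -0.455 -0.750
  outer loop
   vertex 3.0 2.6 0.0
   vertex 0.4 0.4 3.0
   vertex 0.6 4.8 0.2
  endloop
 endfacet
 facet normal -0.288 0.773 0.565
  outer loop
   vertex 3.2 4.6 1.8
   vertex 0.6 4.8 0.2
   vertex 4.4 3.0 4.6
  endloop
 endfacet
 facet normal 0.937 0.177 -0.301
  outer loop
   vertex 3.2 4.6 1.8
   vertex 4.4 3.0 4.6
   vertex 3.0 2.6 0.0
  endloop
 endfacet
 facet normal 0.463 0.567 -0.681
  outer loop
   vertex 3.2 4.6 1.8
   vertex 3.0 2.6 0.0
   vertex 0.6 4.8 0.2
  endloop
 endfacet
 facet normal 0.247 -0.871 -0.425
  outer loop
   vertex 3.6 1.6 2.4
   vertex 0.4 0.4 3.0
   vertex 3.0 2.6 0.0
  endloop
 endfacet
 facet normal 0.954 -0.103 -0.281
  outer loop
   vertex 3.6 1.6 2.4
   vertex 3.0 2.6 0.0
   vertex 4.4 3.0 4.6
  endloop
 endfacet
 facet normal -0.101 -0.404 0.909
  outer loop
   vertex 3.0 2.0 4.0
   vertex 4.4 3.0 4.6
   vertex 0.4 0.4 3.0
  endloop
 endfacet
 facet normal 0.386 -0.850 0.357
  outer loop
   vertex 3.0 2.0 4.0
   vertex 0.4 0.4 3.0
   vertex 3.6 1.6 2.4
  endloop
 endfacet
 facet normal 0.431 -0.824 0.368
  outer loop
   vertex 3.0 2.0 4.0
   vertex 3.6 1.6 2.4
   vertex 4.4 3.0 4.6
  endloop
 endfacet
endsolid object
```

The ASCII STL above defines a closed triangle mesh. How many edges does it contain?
15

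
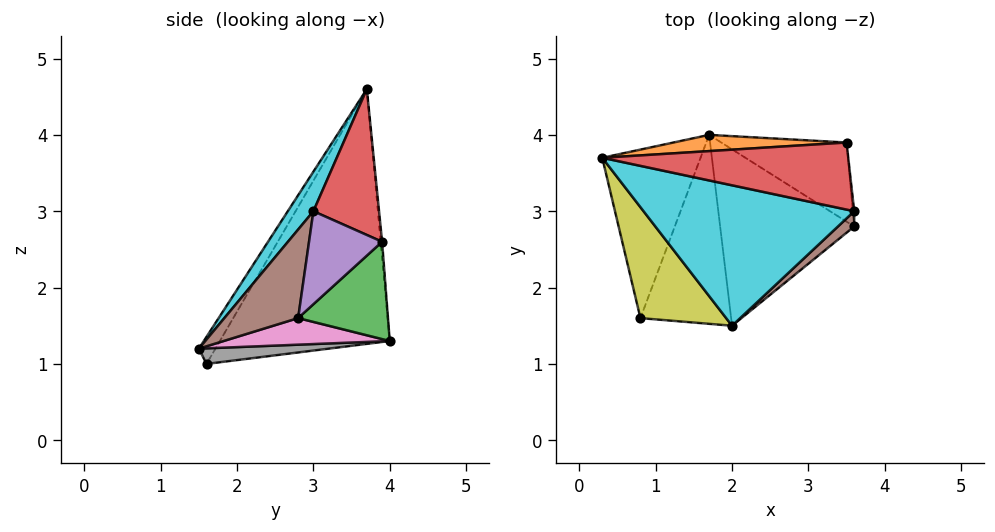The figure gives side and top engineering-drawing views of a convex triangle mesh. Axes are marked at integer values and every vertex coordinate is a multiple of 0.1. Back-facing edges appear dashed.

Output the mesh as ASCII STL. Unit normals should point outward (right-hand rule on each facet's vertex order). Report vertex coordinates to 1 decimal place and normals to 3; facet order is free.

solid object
 facet normal -0.868 0.367 -0.335
  outer loop
   vertex 1.7 4.0 1.3
   vertex 0.8 1.6 1.0
   vertex 0.3 3.7 4.6
  endloop
 endfacet
 facet normal -0.008 0.996 0.087
  outer loop
   vertex 3.5 3.9 2.6
   vertex 1.7 4.0 1.3
   vertex 0.3 3.7 4.6
  endloop
 endfacet
 facet normal 0.485 0.612 -0.625
  outer loop
   vertex 3.5 3.9 2.6
   vertex 3.6 2.8 1.6
   vertex 1.7 4.0 1.3
  endloop
 endfacet
 facet normal 0.467 0.402 0.788
  outer loop
   vertex 3.6 3.0 3.0
   vertex 3.5 3.9 2.6
   vertex 0.3 3.7 4.6
  endloop
 endfacet
 facet normal 0.994 0.104 -0.015
  outer loop
   vertex 3.6 3.0 3.0
   vertex 3.6 2.8 1.6
   vertex 3.5 3.9 2.6
  endloop
 endfacet
 facet normal 0.610 -0.785 0.112
  outer loop
   vertex 2.0 1.5 1.2
   vertex 3.6 2.8 1.6
   vertex 3.6 3.0 3.0
  endloop
 endfacet
 facet normal 0.194 0.062 -0.979
  outer loop
   vertex 2.0 1.5 1.2
   vertex 1.7 4.0 1.3
   vertex 3.6 2.8 1.6
  endloop
 endfacet
 facet normal 0.169 0.060 -0.984
  outer loop
   vertex 2.0 1.5 1.2
   vertex 0.8 1.6 1.0
   vertex 1.7 4.0 1.3
  endloop
 endfacet
 facet normal -0.152 -0.863 0.482
  outer loop
   vertex 2.0 1.5 1.2
   vertex 0.3 3.7 4.6
   vertex 0.8 1.6 1.0
  endloop
 endfacet
 facet normal 0.109 -0.809 0.578
  outer loop
   vertex 2.0 1.5 1.2
   vertex 3.6 3.0 3.0
   vertex 0.3 3.7 4.6
  endloop
 endfacet
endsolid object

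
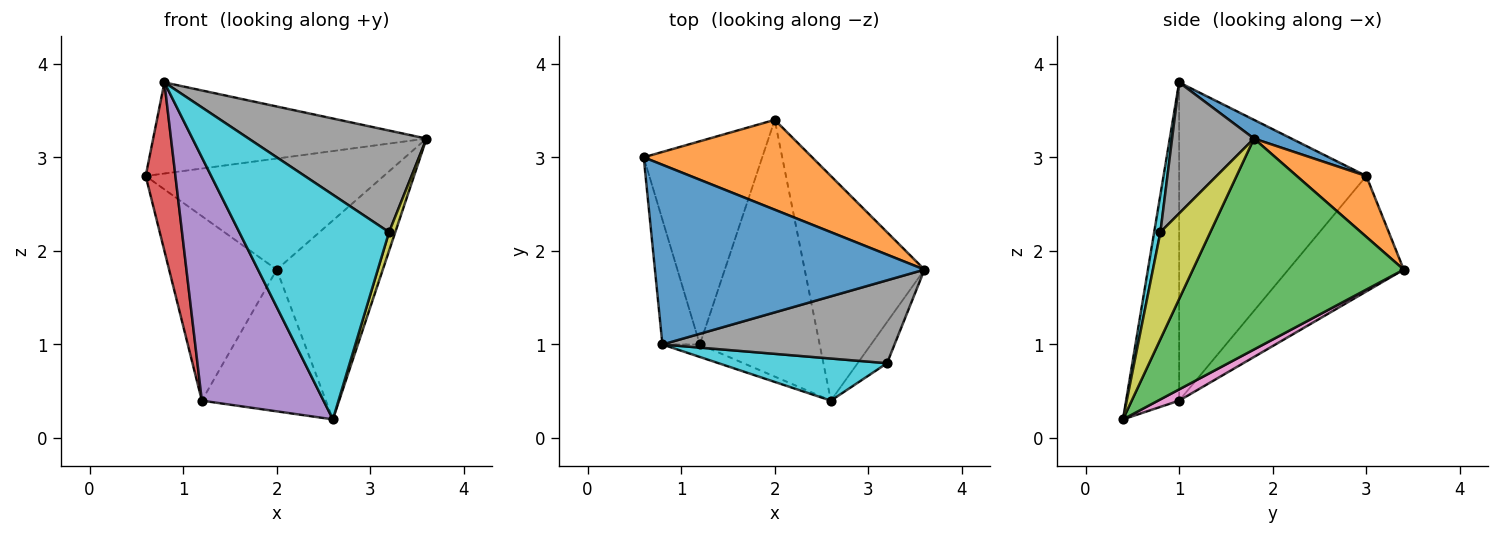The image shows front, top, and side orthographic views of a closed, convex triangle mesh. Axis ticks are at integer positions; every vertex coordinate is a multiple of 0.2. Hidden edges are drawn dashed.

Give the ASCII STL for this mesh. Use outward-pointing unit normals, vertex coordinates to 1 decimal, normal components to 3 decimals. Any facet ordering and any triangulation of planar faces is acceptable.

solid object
 facet normal 0.062 0.451 0.890
  outer loop
   vertex 0.8 1.0 3.8
   vertex 3.6 1.8 3.2
   vertex 0.6 3.0 2.8
  endloop
 endfacet
 facet normal 0.221 0.758 0.613
  outer loop
   vertex 2.0 3.4 1.8
   vertex 0.6 3.0 2.8
   vertex 3.6 1.8 3.2
  endloop
 endfacet
 facet normal 0.797 0.401 -0.453
  outer loop
   vertex 2.0 3.4 1.8
   vertex 3.6 1.8 3.2
   vertex 2.6 0.4 0.2
  endloop
 endfacet
 facet normal -0.981 -0.156 -0.115
  outer loop
   vertex 1.2 1.0 0.4
   vertex 0.8 1.0 3.8
   vertex 0.6 3.0 2.8
  endloop
 endfacet
 facet normal -0.399 -0.916 -0.047
  outer loop
   vertex 1.2 1.0 0.4
   vertex 2.6 0.4 0.2
   vertex 0.8 1.0 3.8
  endloop
 endfacet
 facet normal -0.585 0.545 -0.601
  outer loop
   vertex 1.2 1.0 0.4
   vertex 0.6 3.0 2.8
   vertex 2.0 3.4 1.8
  endloop
 endfacet
 facet normal 0.082 0.482 -0.873
  outer loop
   vertex 1.2 1.0 0.4
   vertex 2.0 3.4 1.8
   vertex 2.6 0.4 0.2
  endloop
 endfacet
 facet normal 0.336 -0.730 0.595
  outer loop
   vertex 3.2 0.8 2.2
   vertex 3.6 1.8 3.2
   vertex 0.8 1.0 3.8
  endloop
 endfacet
 facet normal 0.957 -0.120 -0.263
  outer loop
   vertex 3.2 0.8 2.2
   vertex 2.6 0.4 0.2
   vertex 3.6 1.8 3.2
  endloop
 endfacet
 facet normal 0.041 -0.982 0.184
  outer loop
   vertex 3.2 0.8 2.2
   vertex 0.8 1.0 3.8
   vertex 2.6 0.4 0.2
  endloop
 endfacet
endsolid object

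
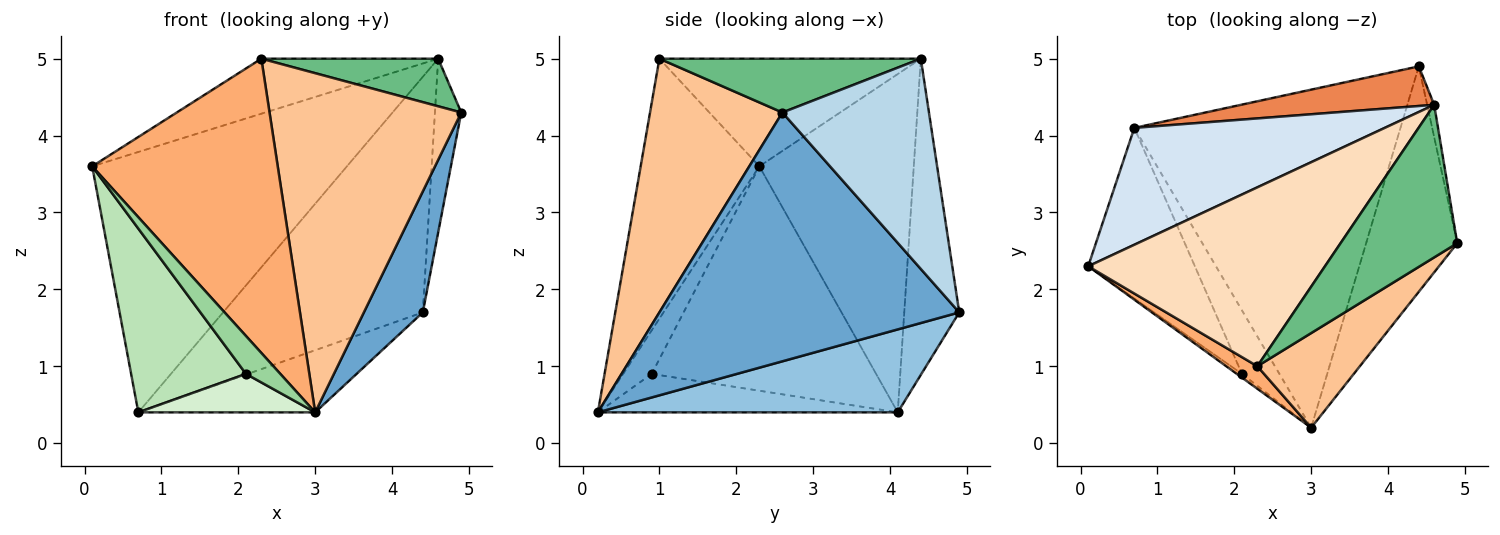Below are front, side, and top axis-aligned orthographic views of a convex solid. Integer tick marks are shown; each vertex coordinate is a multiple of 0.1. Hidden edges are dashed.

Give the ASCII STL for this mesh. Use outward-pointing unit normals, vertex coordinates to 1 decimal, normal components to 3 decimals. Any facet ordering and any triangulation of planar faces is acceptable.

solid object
 facet normal 0.923 -0.182 -0.338
  outer loop
   vertex 3.0 0.2 0.4
   vertex 4.4 4.9 1.7
   vertex 4.9 2.6 4.3
  endloop
 endfacet
 facet normal 0.293 0.173 -0.940
  outer loop
   vertex 0.7 4.1 0.4
   vertex 4.4 4.9 1.7
   vertex 3.0 0.2 0.4
  endloop
 endfacet
 facet normal 0.984 0.177 -0.033
  outer loop
   vertex 4.6 4.4 5.0
   vertex 4.9 2.6 4.3
   vertex 4.4 4.9 1.7
  endloop
 endfacet
 facet normal -0.484 0.798 0.358
  outer loop
   vertex 4.6 4.4 5.0
   vertex 0.7 4.1 0.4
   vertex 0.1 2.3 3.6
  endloop
 endfacet
 facet normal -0.262 0.952 0.160
  outer loop
   vertex 4.6 4.4 5.0
   vertex 4.4 4.9 1.7
   vertex 0.7 4.1 0.4
  endloop
 endfacet
 facet normal -0.538 -0.841 0.064
  outer loop
   vertex 2.3 1.0 5.0
   vertex 0.1 2.3 3.6
   vertex 3.0 0.2 0.4
  endloop
 endfacet
 facet normal 0.554 -0.802 0.224
  outer loop
   vertex 2.3 1.0 5.0
   vertex 3.0 0.2 0.4
   vertex 4.9 2.6 4.3
  endloop
 endfacet
 facet normal -0.399 0.270 0.877
  outer loop
   vertex 2.3 1.0 5.0
   vertex 4.6 4.4 5.0
   vertex 0.1 2.3 3.6
  endloop
 endfacet
 facet normal 0.403 -0.273 0.874
  outer loop
   vertex 2.3 1.0 5.0
   vertex 4.9 2.6 4.3
   vertex 4.6 4.4 5.0
  endloop
 endfacet
 facet normal -0.638 -0.766 -0.075
  outer loop
   vertex 2.1 0.9 0.9
   vertex 3.0 0.2 0.4
   vertex 0.1 2.3 3.6
  endloop
 endfacet
 facet normal -0.820 -0.420 -0.390
  outer loop
   vertex 2.1 0.9 0.9
   vertex 0.1 2.3 3.6
   vertex 0.7 4.1 0.4
  endloop
 endfacet
 facet normal -0.660 -0.389 -0.643
  outer loop
   vertex 2.1 0.9 0.9
   vertex 0.7 4.1 0.4
   vertex 3.0 0.2 0.4
  endloop
 endfacet
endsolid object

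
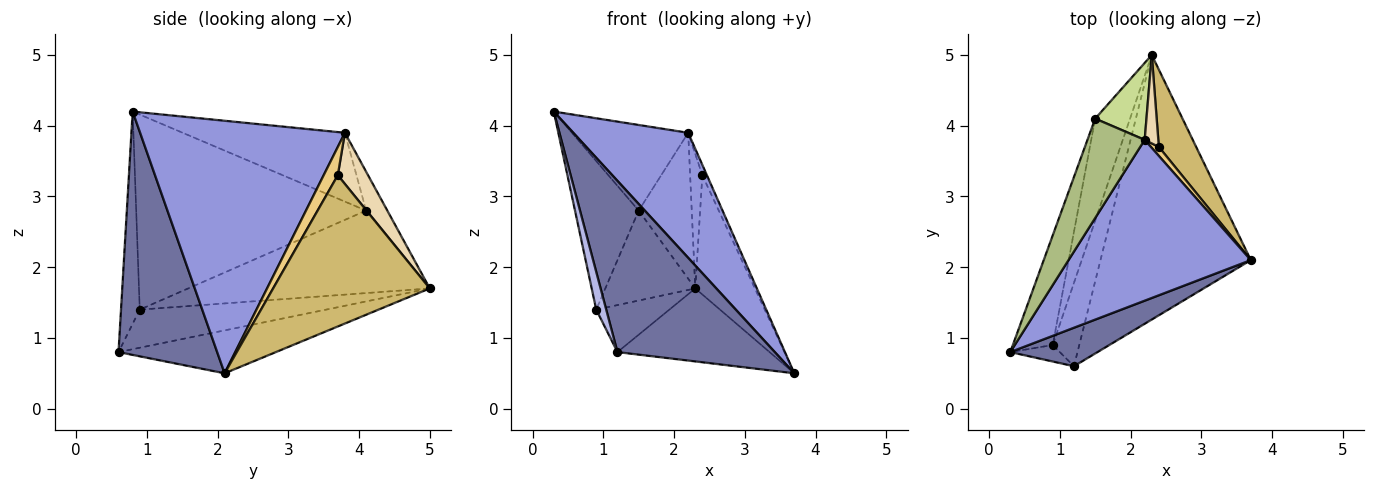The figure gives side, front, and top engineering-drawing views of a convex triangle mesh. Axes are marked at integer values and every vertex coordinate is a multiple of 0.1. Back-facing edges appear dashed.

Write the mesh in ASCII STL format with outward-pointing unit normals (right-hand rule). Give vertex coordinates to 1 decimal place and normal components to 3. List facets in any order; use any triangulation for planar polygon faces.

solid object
 facet normal 0.522 -0.832 0.187
  outer loop
   vertex 1.2 0.6 0.8
   vertex 3.7 2.1 0.5
   vertex 0.3 0.8 4.2
  endloop
 endfacet
 facet normal -0.265 0.256 -0.929
  outer loop
   vertex 1.2 0.6 0.8
   vertex 2.3 5.0 1.7
   vertex 3.7 2.1 0.5
  endloop
 endfacet
 facet normal 0.738 -0.414 0.533
  outer loop
   vertex 2.2 3.8 3.9
   vertex 0.3 0.8 4.2
   vertex 3.7 2.1 0.5
  endloop
 endfacet
 facet normal -0.864 -0.461 -0.202
  outer loop
   vertex 0.9 0.9 1.4
   vertex 1.2 0.6 0.8
   vertex 0.3 0.8 4.2
  endloop
 endfacet
 facet normal -0.781 0.307 -0.544
  outer loop
   vertex 0.9 0.9 1.4
   vertex 2.3 5.0 1.7
   vertex 1.2 0.6 0.8
  endloop
 endfacet
 facet normal -0.673 0.482 0.560
  outer loop
   vertex 1.5 4.1 2.8
   vertex 0.3 0.8 4.2
   vertex 2.2 3.8 3.9
  endloop
 endfacet
 facet normal -0.334 0.834 0.440
  outer loop
   vertex 1.5 4.1 2.8
   vertex 2.2 3.8 3.9
   vertex 2.3 5.0 1.7
  endloop
 endfacet
 facet normal -0.946 0.262 -0.193
  outer loop
   vertex 1.5 4.1 2.8
   vertex 0.9 0.9 1.4
   vertex 0.3 0.8 4.2
  endloop
 endfacet
 facet normal -0.871 0.324 -0.368
  outer loop
   vertex 1.5 4.1 2.8
   vertex 2.3 5.0 1.7
   vertex 0.9 0.9 1.4
  endloop
 endfacet
 facet normal 0.911 0.347 0.225
  outer loop
   vertex 2.4 3.7 3.3
   vertex 3.7 2.1 0.5
   vertex 2.3 5.0 1.7
  endloop
 endfacet
 facet normal 0.920 0.297 0.257
  outer loop
   vertex 2.4 3.7 3.3
   vertex 2.2 3.8 3.9
   vertex 3.7 2.1 0.5
  endloop
 endfacet
 facet normal 0.900 0.364 0.239
  outer loop
   vertex 2.4 3.7 3.3
   vertex 2.3 5.0 1.7
   vertex 2.2 3.8 3.9
  endloop
 endfacet
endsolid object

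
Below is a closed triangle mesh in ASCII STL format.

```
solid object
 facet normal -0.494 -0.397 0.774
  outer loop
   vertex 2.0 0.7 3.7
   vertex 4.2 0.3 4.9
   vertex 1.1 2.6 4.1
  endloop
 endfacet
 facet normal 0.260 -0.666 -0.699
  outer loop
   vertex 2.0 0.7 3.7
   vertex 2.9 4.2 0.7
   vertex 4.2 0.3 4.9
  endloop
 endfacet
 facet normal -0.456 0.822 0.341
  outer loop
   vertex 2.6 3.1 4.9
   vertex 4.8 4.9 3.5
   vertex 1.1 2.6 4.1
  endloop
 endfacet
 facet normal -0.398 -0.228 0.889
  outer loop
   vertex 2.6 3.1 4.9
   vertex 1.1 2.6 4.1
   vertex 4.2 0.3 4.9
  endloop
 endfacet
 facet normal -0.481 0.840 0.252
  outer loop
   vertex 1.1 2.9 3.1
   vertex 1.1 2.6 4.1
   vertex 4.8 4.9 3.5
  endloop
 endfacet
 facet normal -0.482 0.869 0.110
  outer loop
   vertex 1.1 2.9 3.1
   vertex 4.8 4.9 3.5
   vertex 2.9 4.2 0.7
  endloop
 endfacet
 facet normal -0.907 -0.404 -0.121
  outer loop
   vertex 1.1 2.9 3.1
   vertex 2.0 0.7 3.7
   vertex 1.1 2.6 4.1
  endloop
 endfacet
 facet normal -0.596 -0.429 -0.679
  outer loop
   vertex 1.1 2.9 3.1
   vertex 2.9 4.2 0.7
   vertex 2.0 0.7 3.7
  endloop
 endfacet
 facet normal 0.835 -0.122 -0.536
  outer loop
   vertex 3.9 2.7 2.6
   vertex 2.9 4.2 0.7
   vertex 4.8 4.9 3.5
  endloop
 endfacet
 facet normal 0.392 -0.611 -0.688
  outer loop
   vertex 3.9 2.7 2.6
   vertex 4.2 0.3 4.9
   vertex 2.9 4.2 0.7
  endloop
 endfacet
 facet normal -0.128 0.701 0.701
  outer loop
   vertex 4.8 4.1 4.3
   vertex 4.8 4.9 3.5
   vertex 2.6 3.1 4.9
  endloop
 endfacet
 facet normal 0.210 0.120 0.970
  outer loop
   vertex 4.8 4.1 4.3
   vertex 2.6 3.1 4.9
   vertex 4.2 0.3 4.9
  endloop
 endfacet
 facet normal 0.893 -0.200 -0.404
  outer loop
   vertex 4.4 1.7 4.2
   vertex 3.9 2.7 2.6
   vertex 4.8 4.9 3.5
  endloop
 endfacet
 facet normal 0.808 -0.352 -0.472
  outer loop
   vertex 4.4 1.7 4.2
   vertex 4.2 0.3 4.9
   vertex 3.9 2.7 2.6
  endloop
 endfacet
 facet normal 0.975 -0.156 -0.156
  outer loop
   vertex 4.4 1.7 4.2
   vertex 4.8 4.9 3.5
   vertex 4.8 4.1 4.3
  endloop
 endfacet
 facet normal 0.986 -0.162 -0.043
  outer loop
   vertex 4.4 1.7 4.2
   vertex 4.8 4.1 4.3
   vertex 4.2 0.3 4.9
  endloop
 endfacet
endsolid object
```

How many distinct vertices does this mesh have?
10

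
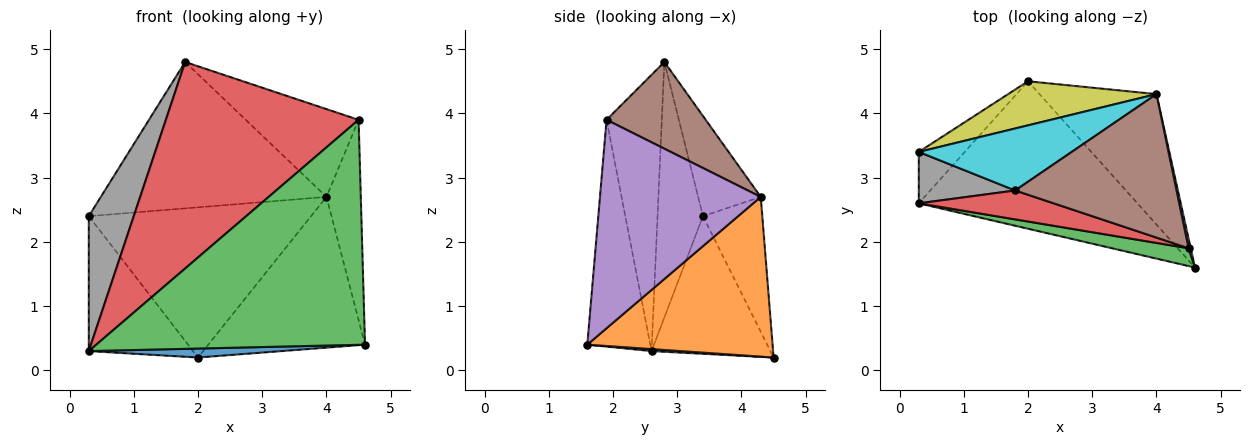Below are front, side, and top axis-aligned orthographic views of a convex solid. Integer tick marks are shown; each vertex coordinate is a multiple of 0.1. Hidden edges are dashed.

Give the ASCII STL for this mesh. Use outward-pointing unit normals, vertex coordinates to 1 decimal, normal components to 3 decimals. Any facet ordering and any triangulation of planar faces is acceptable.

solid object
 facet normal 0.009 -0.061 -0.998
  outer loop
   vertex 2.0 4.5 0.2
   vertex 4.6 1.6 0.4
   vertex 0.3 2.6 0.3
  endloop
 endfacet
 facet normal 0.666 0.564 -0.488
  outer loop
   vertex 4.0 4.3 2.7
   vertex 4.6 1.6 0.4
   vertex 2.0 4.5 0.2
  endloop
 endfacet
 facet normal -0.228 -0.971 0.077
  outer loop
   vertex 4.5 1.9 3.9
   vertex 0.3 2.6 0.3
   vertex 4.6 1.6 0.4
  endloop
 endfacet
 facet normal -0.273 -0.953 0.133
  outer loop
   vertex 4.5 1.9 3.9
   vertex 1.8 2.8 4.8
   vertex 0.3 2.6 0.3
  endloop
 endfacet
 facet normal 0.978 0.209 0.010
  outer loop
   vertex 4.5 1.9 3.9
   vertex 4.6 1.6 0.4
   vertex 4.0 4.3 2.7
  endloop
 endfacet
 facet normal 0.417 0.475 0.775
  outer loop
   vertex 4.5 1.9 3.9
   vertex 4.0 4.3 2.7
   vertex 1.8 2.8 4.8
  endloop
 endfacet
 facet normal -0.729 0.640 -0.244
  outer loop
   vertex 0.3 3.4 2.4
   vertex 2.0 4.5 0.2
   vertex 0.3 2.6 0.3
  endloop
 endfacet
 facet normal -0.686 -0.680 0.259
  outer loop
   vertex 0.3 3.4 2.4
   vertex 0.3 2.6 0.3
   vertex 1.8 2.8 4.8
  endloop
 endfacet
 facet normal -0.248 0.929 0.273
  outer loop
   vertex 0.3 3.4 2.4
   vertex 4.0 4.3 2.7
   vertex 2.0 4.5 0.2
  endloop
 endfacet
 facet normal -0.248 0.892 0.378
  outer loop
   vertex 0.3 3.4 2.4
   vertex 1.8 2.8 4.8
   vertex 4.0 4.3 2.7
  endloop
 endfacet
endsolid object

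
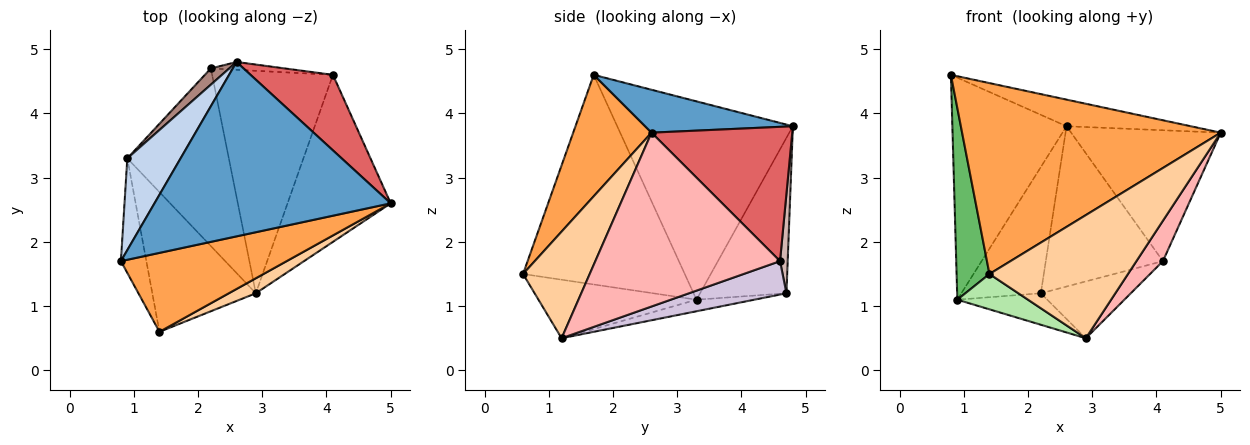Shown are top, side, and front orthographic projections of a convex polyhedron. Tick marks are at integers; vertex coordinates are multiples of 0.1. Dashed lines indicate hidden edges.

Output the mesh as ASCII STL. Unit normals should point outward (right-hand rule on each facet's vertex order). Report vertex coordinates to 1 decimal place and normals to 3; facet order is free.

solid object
 facet normal 0.177 0.149 0.973
  outer loop
   vertex 2.6 4.8 3.8
   vertex 0.8 1.7 4.6
   vertex 5.0 2.6 3.7
  endloop
 endfacet
 facet normal -0.818 0.532 0.220
  outer loop
   vertex 0.9 3.3 1.1
   vertex 0.8 1.7 4.6
   vertex 2.6 4.8 3.8
  endloop
 endfacet
 facet normal 0.270 -0.890 0.368
  outer loop
   vertex 1.4 0.6 1.5
   vertex 5.0 2.6 3.7
   vertex 0.8 1.7 4.6
  endloop
 endfacet
 facet normal 0.431 -0.896 0.109
  outer loop
   vertex 1.4 0.6 1.5
   vertex 2.9 1.2 0.5
   vertex 5.0 2.6 3.7
  endloop
 endfacet
 facet normal -0.973 -0.198 -0.118
  outer loop
   vertex 1.4 0.6 1.5
   vertex 0.8 1.7 4.6
   vertex 0.9 3.3 1.1
  endloop
 endfacet
 facet normal -0.481 -0.215 -0.850
  outer loop
   vertex 1.4 0.6 1.5
   vertex 0.9 3.3 1.1
   vertex 2.9 1.2 0.5
  endloop
 endfacet
 facet normal 0.632 0.672 0.387
  outer loop
   vertex 4.1 4.6 1.7
   vertex 2.6 4.8 3.8
   vertex 5.0 2.6 3.7
  endloop
 endfacet
 facet normal 0.853 -0.122 -0.507
  outer loop
   vertex 4.1 4.6 1.7
   vertex 5.0 2.6 3.7
   vertex 2.9 1.2 0.5
  endloop
 endfacet
 facet normal -0.111 0.173 -0.979
  outer loop
   vertex 2.2 4.7 1.2
   vertex 2.9 1.2 0.5
   vertex 0.9 3.3 1.1
  endloop
 endfacet
 facet normal 0.259 0.239 -0.936
  outer loop
   vertex 2.2 4.7 1.2
   vertex 4.1 4.6 1.7
   vertex 2.9 1.2 0.5
  endloop
 endfacet
 facet normal -0.733 0.675 0.087
  outer loop
   vertex 2.2 4.7 1.2
   vertex 0.9 3.3 1.1
   vertex 2.6 4.8 3.8
  endloop
 endfacet
 facet normal 0.065 0.997 -0.048
  outer loop
   vertex 2.2 4.7 1.2
   vertex 2.6 4.8 3.8
   vertex 4.1 4.6 1.7
  endloop
 endfacet
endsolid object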